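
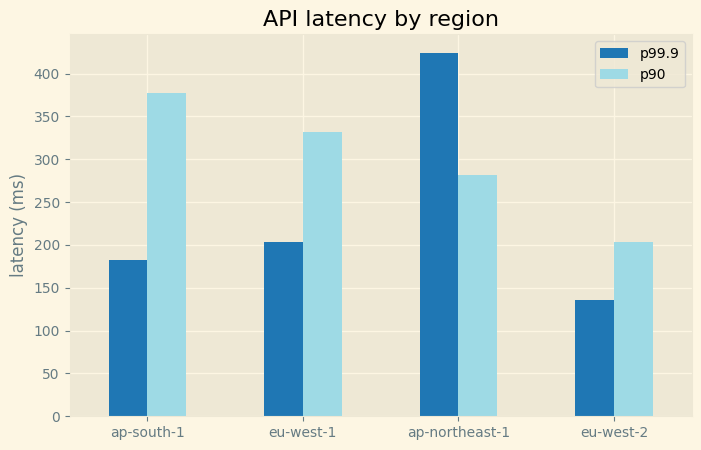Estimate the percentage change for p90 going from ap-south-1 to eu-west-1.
≈ -12.5%

ap-south-1 ≈ 400, eu-west-1 ≈ 350; (350 − 400) / 400 ≈ -12.5%.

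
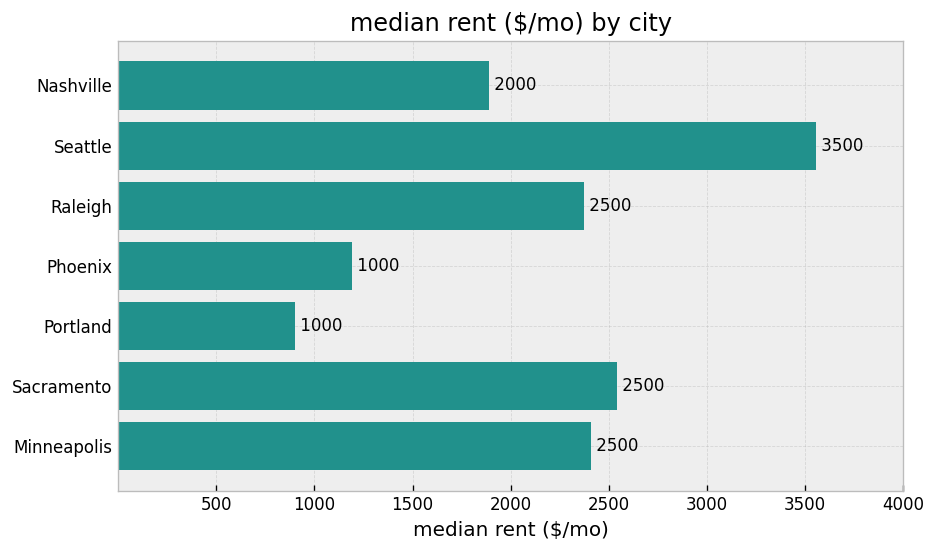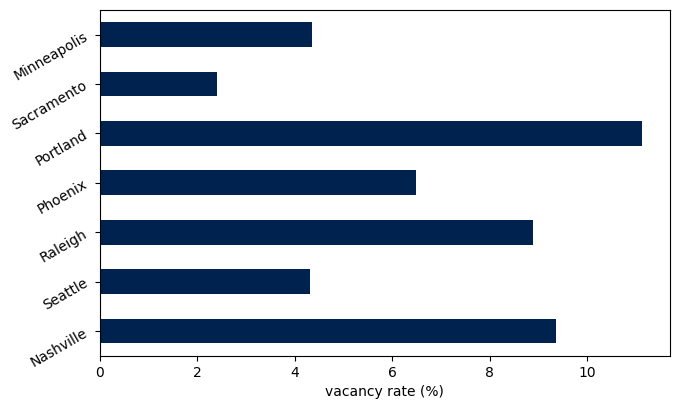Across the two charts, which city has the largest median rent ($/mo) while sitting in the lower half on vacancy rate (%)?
Chart 2 median vacancy rate (%) ≈ 6; below-median cities: Seattle, Sacramento, Minneapolis. Among those, Seattle has the highest median rent ($/mo) (≈ 3500).

Seattle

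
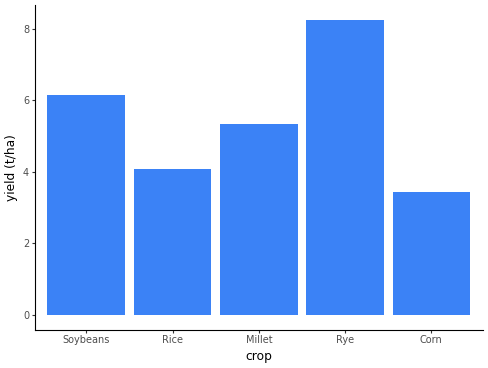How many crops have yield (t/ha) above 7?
1

Above 7: Rye.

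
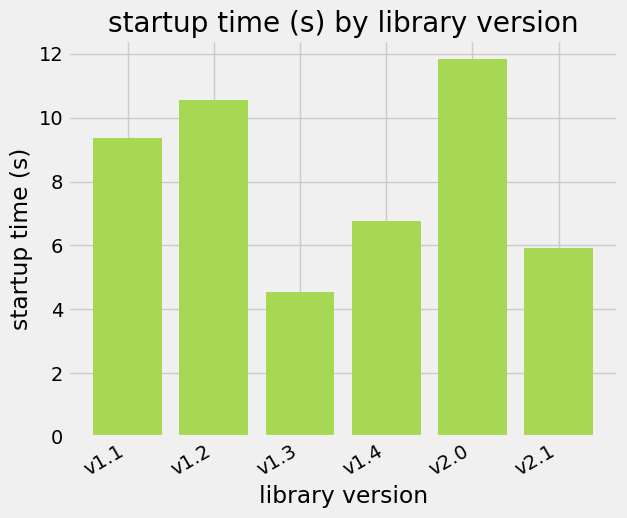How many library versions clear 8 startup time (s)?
3

Above 8: v1.1, v1.2, v2.0.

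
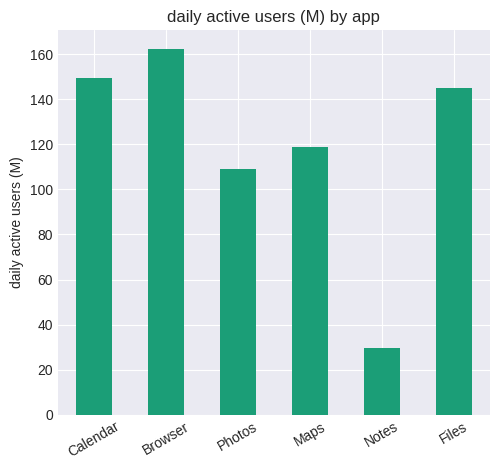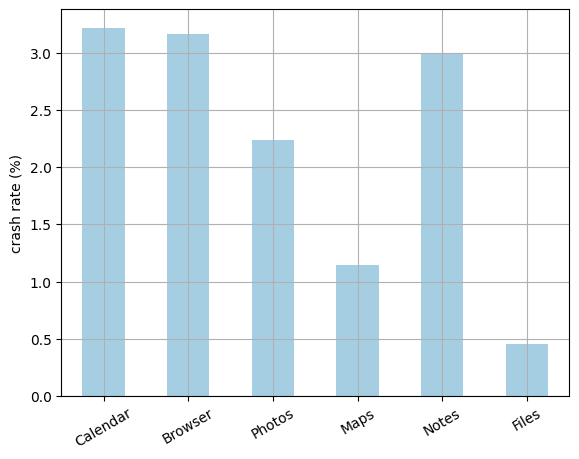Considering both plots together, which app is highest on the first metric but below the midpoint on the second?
Chart 2 median crash rate (%) ≈ 2.5; below-median apps: Photos, Maps, Files. Among those, Files has the highest daily active users (M) (≈ 140).

Files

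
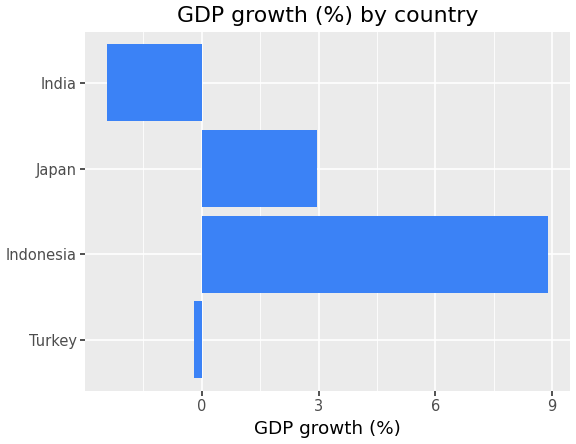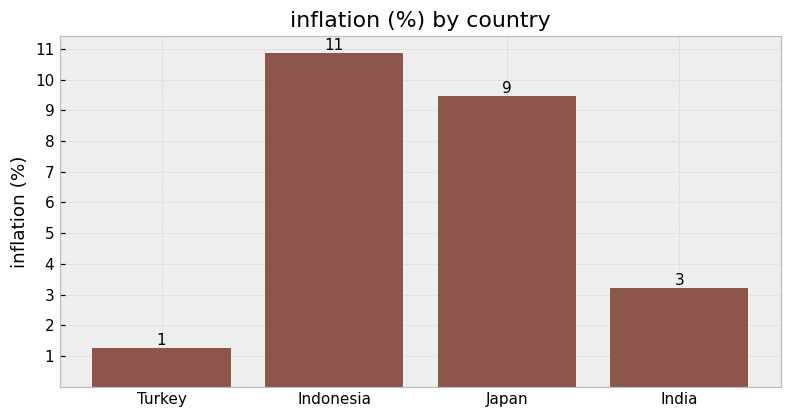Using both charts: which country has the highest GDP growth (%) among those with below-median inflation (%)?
Chart 2 median inflation (%) ≈ 6; below-median countries: Turkey, India. Among those, Turkey has the highest GDP growth (%) (≈ 0).

Turkey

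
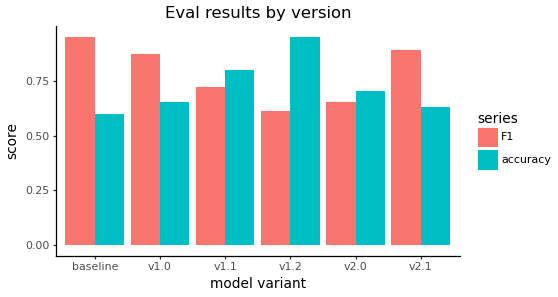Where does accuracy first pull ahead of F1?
v1.1

v1.0: accuracy ≈ 0.7 vs F1 ≈ 0.9 (not yet); v1.1: accuracy ≈ 0.8 vs F1 ≈ 0.7 (first crossover).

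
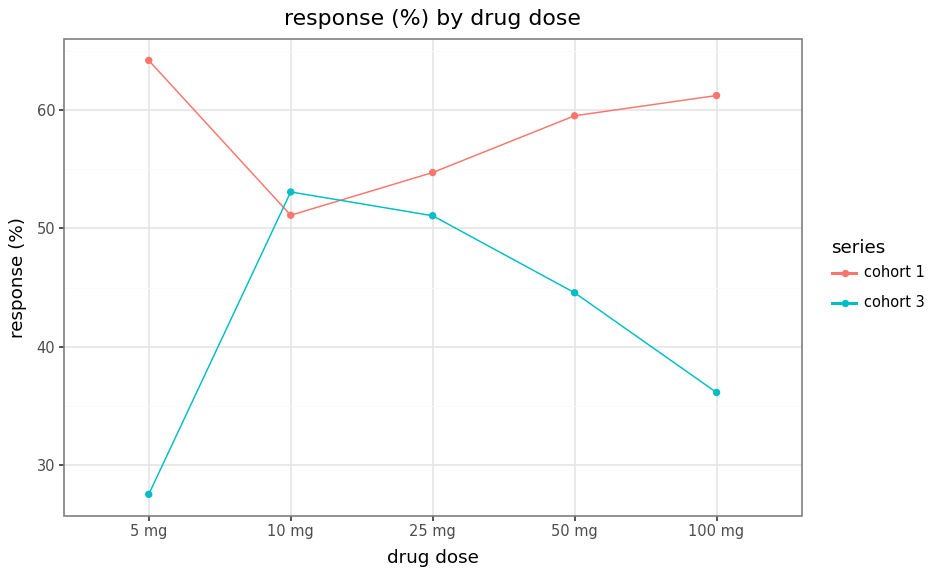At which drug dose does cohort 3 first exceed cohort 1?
5 mg: cohort 3 ≈ 30 vs cohort 1 ≈ 65 (not yet); 10 mg: cohort 3 ≈ 55 vs cohort 1 ≈ 50 (first crossover).

10 mg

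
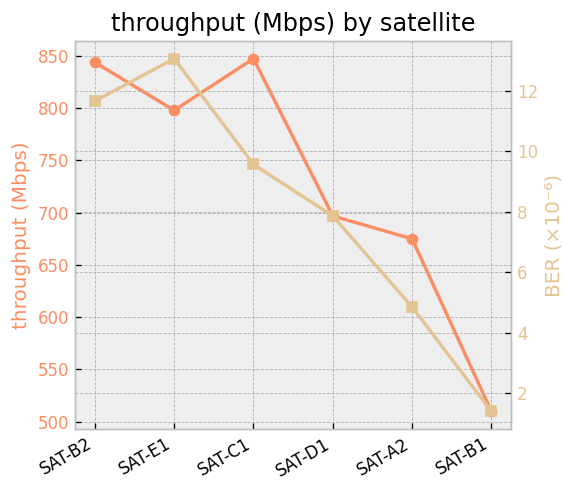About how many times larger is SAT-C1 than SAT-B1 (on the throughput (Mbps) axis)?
SAT-C1 ≈ 850, SAT-B1 ≈ 500; 850/500 ≈ 1.7.

≈ 1.7×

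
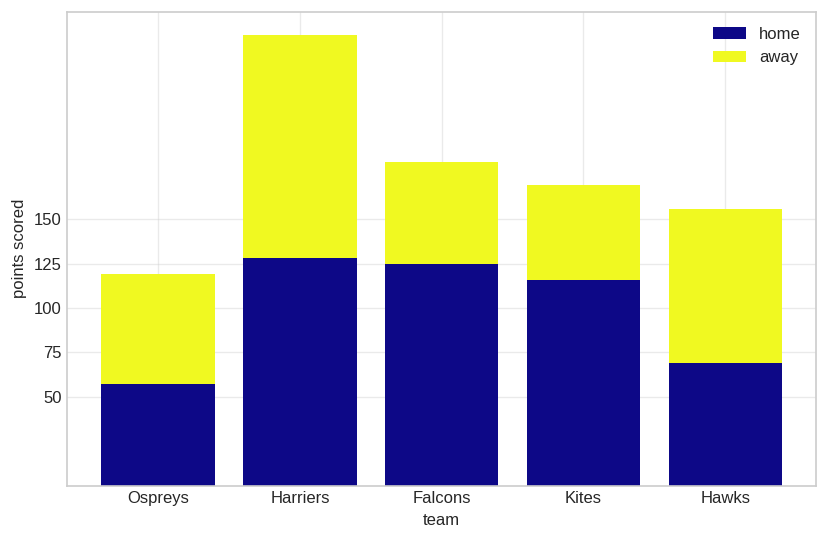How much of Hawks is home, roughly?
home top ≈ 75, bottom ≈ 0; segment ≈ 75.

≈ 75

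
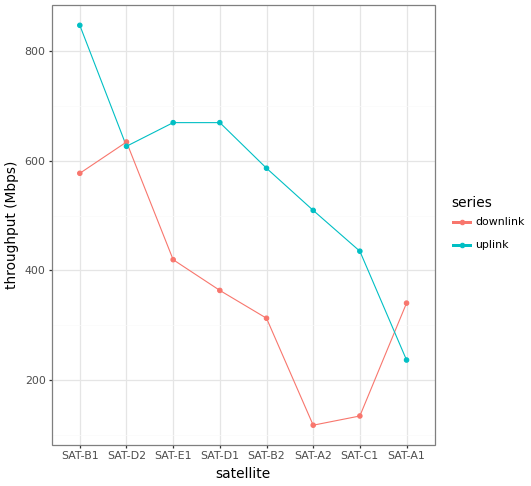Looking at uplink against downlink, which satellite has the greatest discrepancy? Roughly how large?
SAT-A2: uplink ≈ 500, downlink ≈ 100 → gap ≈ 400. Next-largest (SAT-D1) is only ≈ 300.

SAT-A2, ≈ 400 Mbps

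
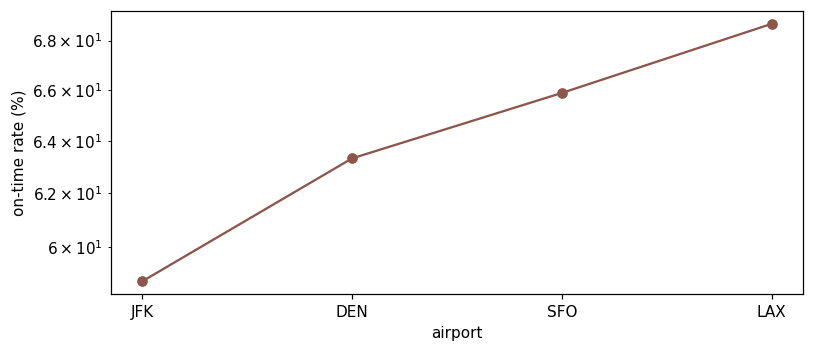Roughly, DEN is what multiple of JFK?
DEN ≈ 63, JFK ≈ 59; 63/59 ≈ 1.07.

≈ 1.07×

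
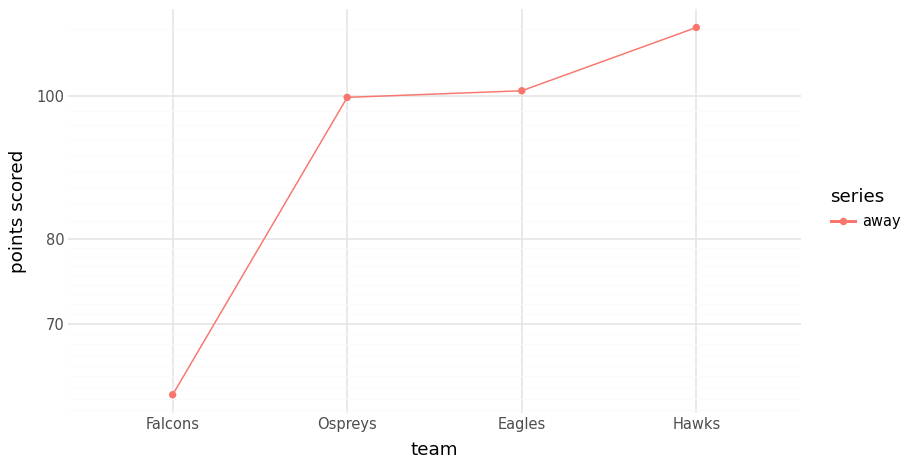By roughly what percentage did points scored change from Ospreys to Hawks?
Ospreys ≈ 100, Hawks ≈ 110; (110 − 100) / 100 ≈ +10%.

≈ +10%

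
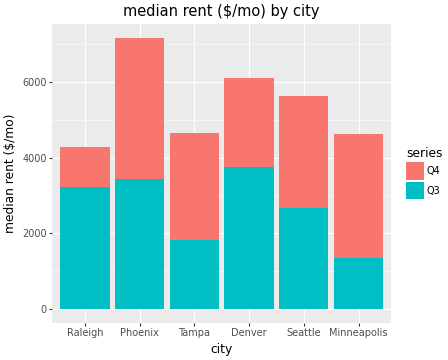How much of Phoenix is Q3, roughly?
Q3 top ≈ 3000, bottom ≈ 0; segment ≈ 3000.

≈ 3000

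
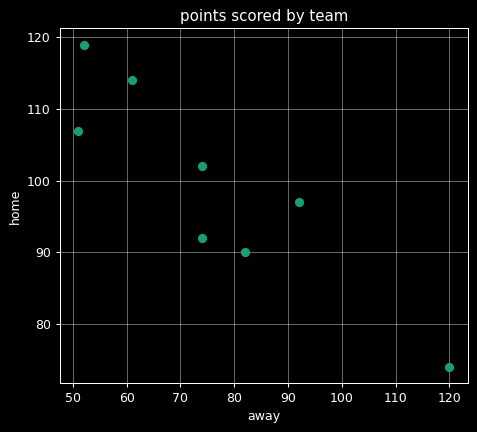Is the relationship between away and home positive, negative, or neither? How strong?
Points are negatively correlated; strong (|r| ≈ 0.9).

negative, strong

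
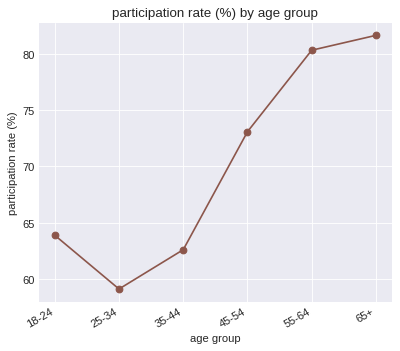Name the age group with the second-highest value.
Top 3: 65+ ≈ 82, 55-64 ≈ 80, 45-54 ≈ 74.

55-64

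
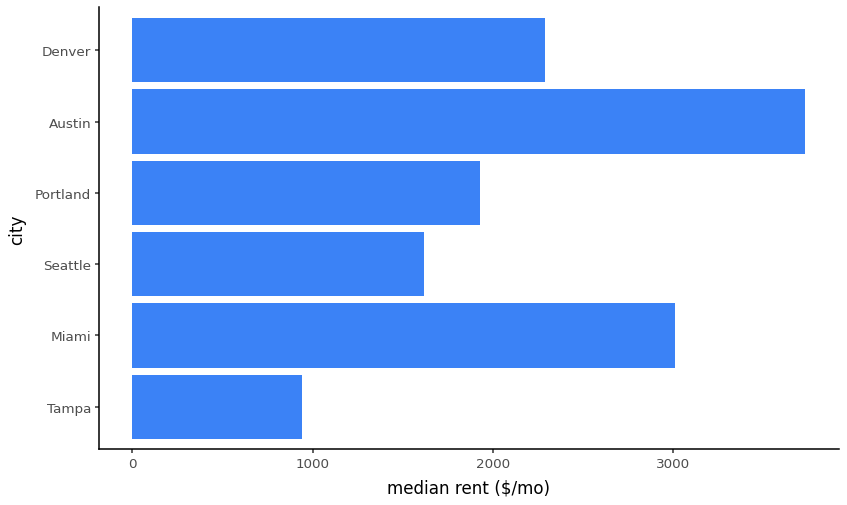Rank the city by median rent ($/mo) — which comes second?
Top 3: Austin ≈ 3500, Miami ≈ 3000, Denver ≈ 2500.

Miami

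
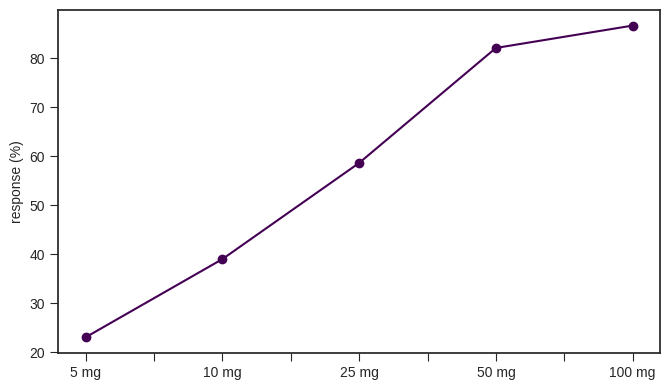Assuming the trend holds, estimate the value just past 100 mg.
≈ 105

Last three: 60, 80, 90 → slope ≈ 15/step → next ≈ 105.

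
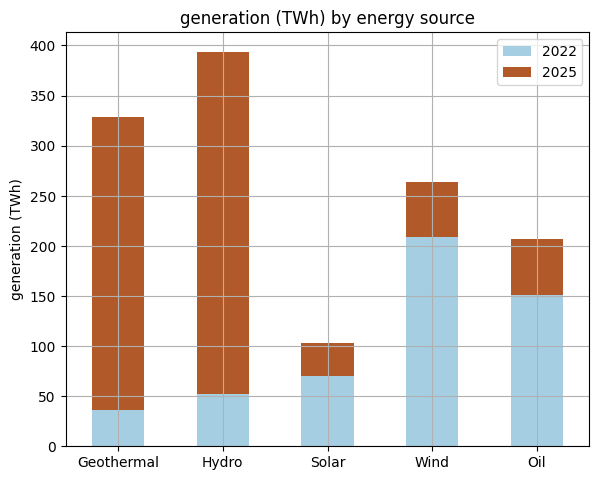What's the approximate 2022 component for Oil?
≈ 150

2022 top ≈ 150, bottom ≈ 0; segment ≈ 150.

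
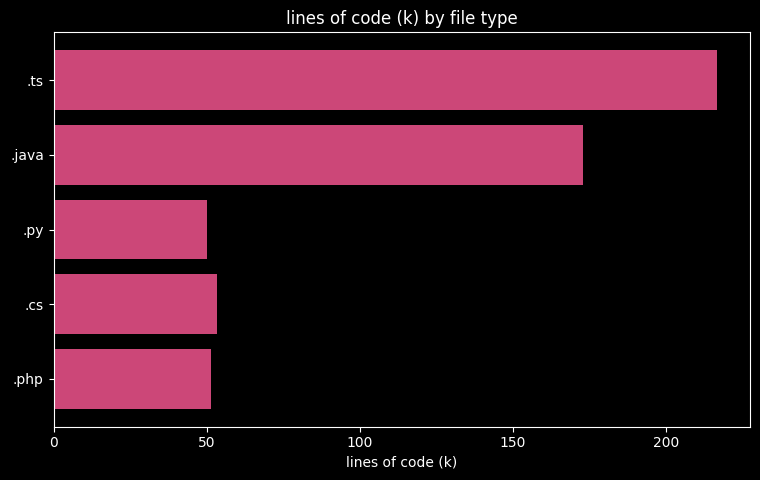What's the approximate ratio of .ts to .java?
≈ 1.22×

.ts ≈ 220, .java ≈ 180; 220/180 ≈ 1.22.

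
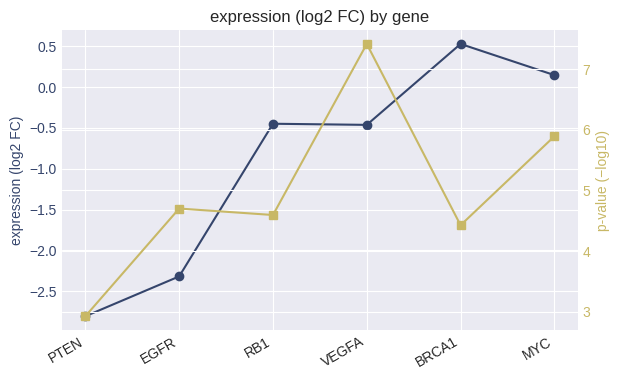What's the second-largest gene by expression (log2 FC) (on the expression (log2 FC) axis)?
MYC

Top 3 (on the expression (log2 FC) axis): BRCA1 ≈ 0.5, MYC ≈ 0.0, RB1 ≈ -0.5.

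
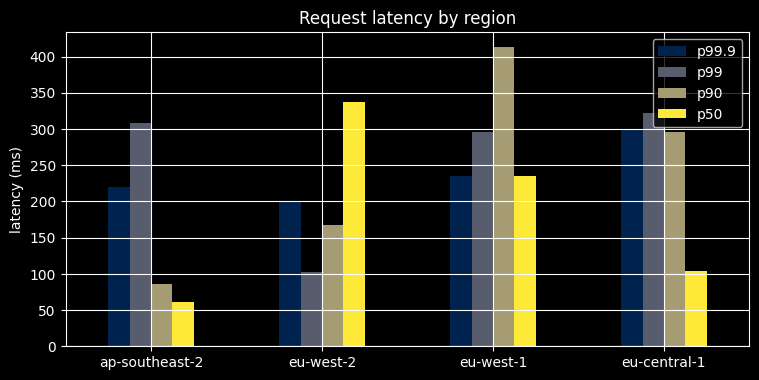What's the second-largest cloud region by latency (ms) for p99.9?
eu-west-1

Top 3 for p99.9: eu-central-1 ≈ 300, eu-west-1 ≈ 250, ap-southeast-2 ≈ 200.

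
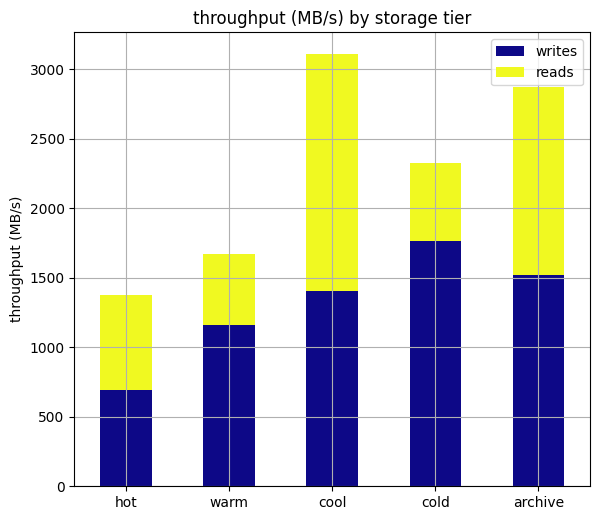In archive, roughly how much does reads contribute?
≈ 1500

reads top ≈ 3000, bottom ≈ 1500; segment ≈ 1500.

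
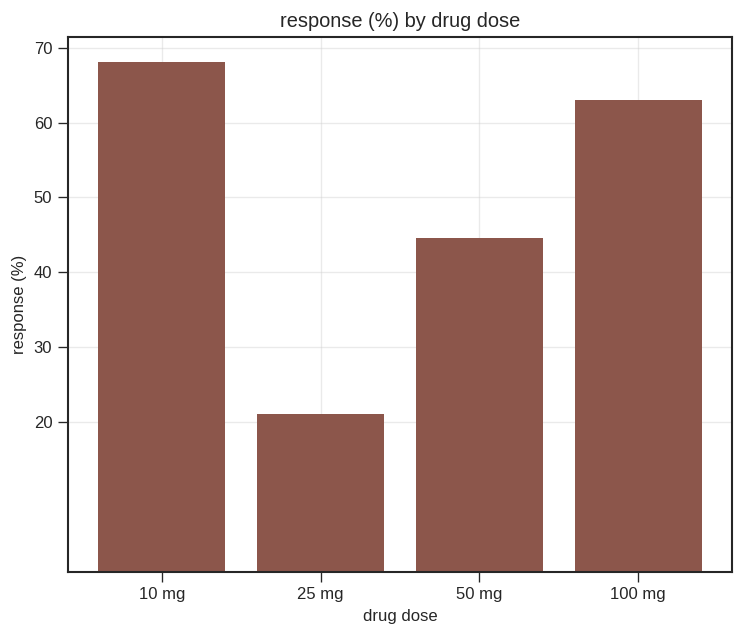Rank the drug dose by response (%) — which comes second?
Top 3: 10 mg ≈ 70, 100 mg ≈ 60, 50 mg ≈ 40.

100 mg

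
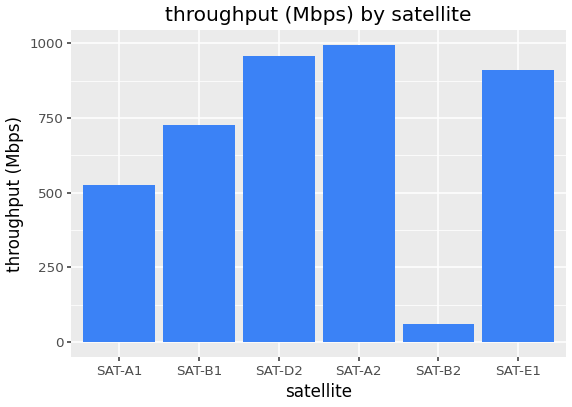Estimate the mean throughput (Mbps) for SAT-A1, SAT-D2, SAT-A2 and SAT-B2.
≈ 650

(500 + 1000 + 1000 + 100) / 4 ≈ 650.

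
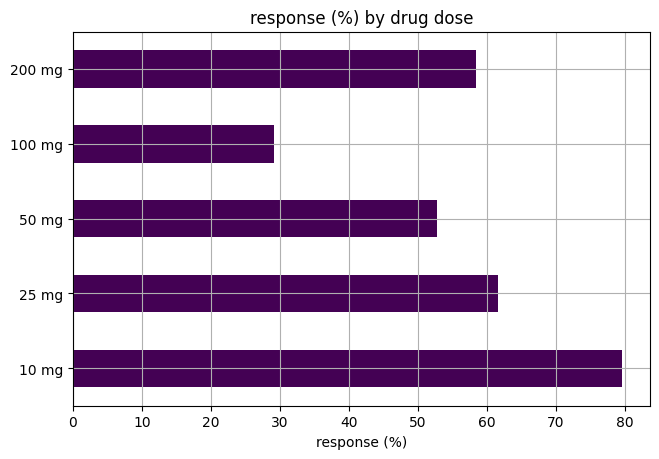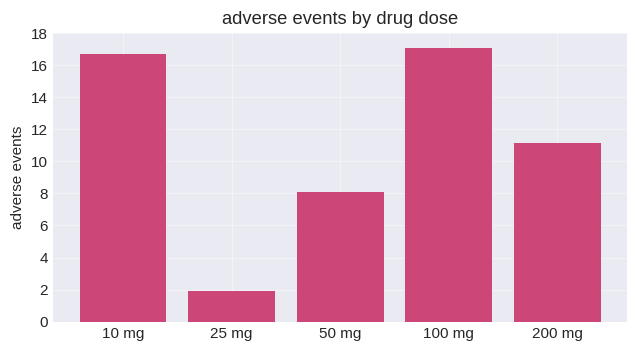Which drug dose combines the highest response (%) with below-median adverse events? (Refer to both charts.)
25 mg

Chart 2 median adverse events ≈ 12; below-median drug doses: 25 mg, 50 mg. Among those, 25 mg has the highest response (%) (≈ 60).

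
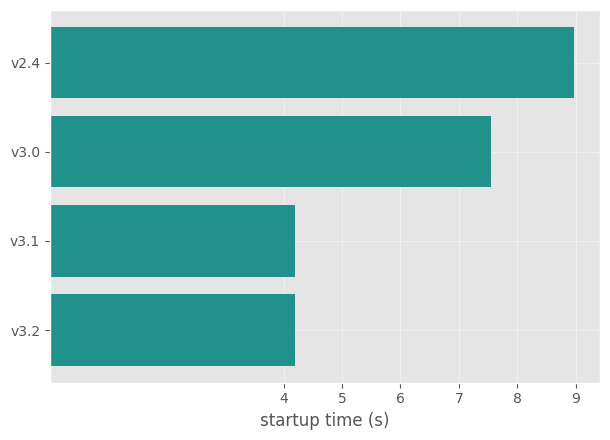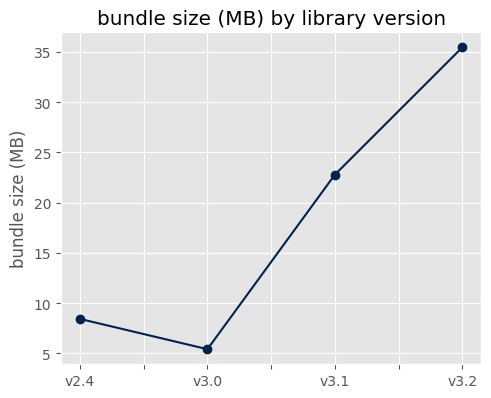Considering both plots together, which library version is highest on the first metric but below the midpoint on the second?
Chart 2 median bundle size (MB) ≈ 15; below-median library versions: v2.4, v3.0. Among those, v2.4 has the highest startup time (s) (≈ 9).

v2.4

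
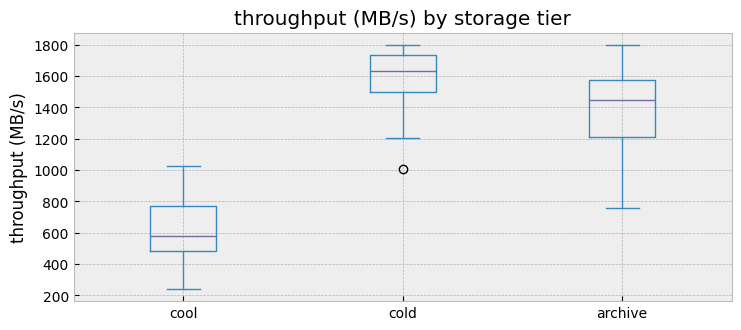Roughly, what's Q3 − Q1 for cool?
Q3 ≈ 800, Q1 ≈ 500; IQR ≈ 300.

≈ 300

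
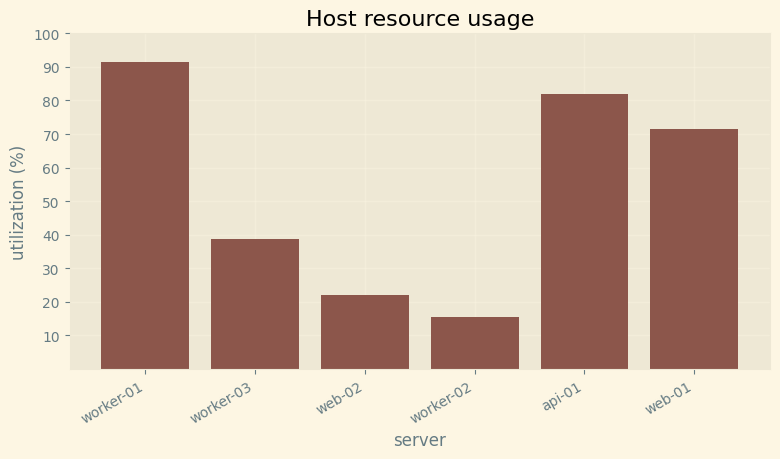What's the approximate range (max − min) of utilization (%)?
≈ 70

Max worker-01 ≈ 90, min worker-02 ≈ 20; range ≈ 70.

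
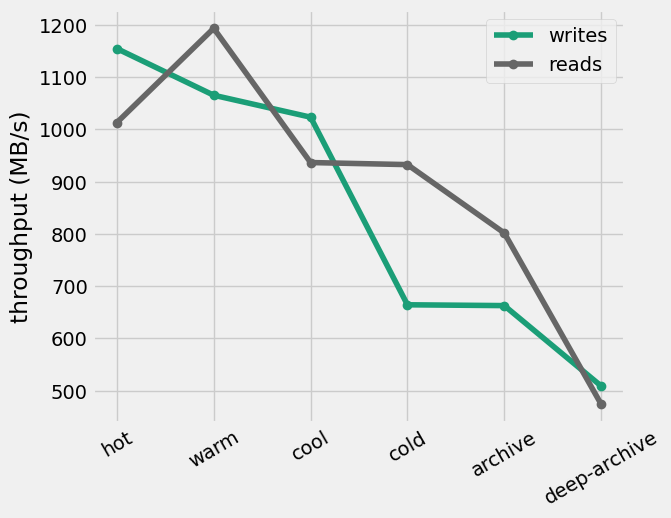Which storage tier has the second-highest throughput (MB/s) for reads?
Top 3 for reads: warm ≈ 1200, hot ≈ 1000, cool ≈ 900.

hot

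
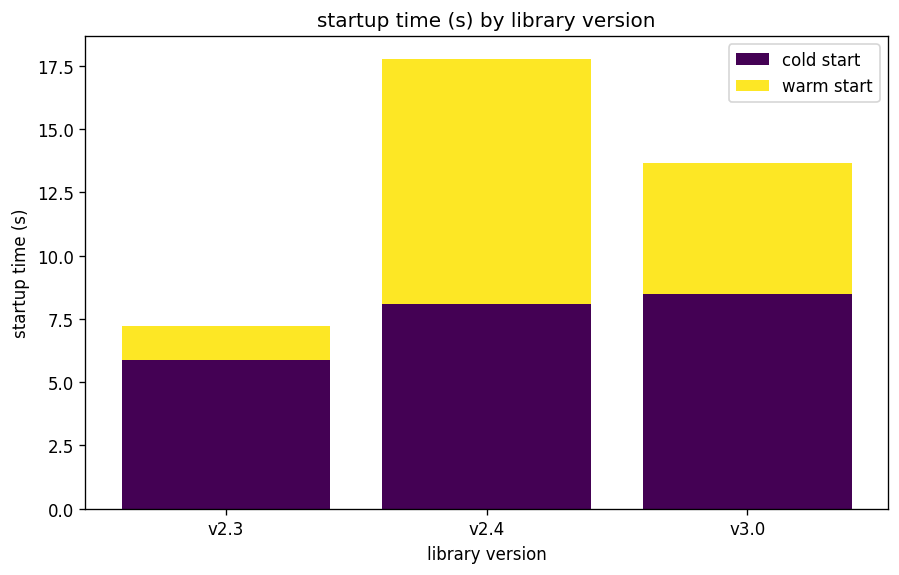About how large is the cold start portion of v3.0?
cold start top ≈ 8, bottom ≈ 0; segment ≈ 8.

≈ 8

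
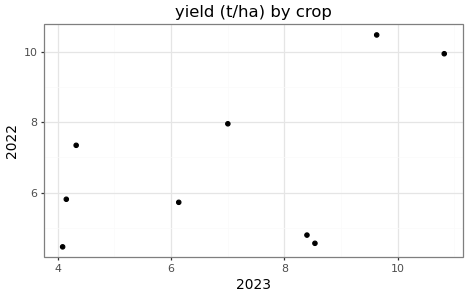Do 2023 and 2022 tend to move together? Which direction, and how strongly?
Points are positively correlated; moderate (|r| ≈ 0.5).

positive, moderate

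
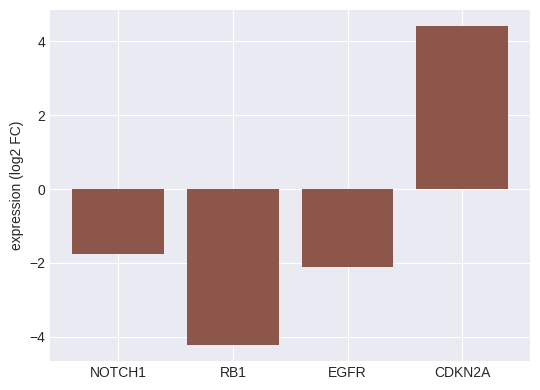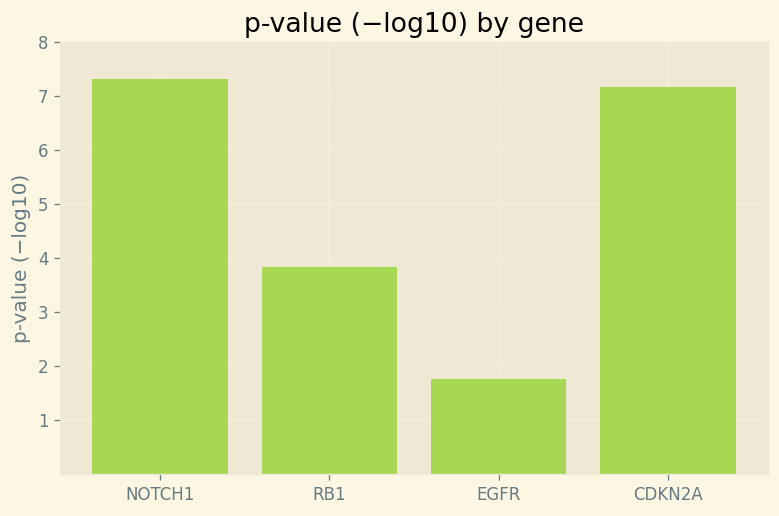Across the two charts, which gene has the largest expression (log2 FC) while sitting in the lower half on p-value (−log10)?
Chart 2 median p-value (−log10) ≈ 6; below-median genes: RB1, EGFR. Among those, EGFR has the highest expression (log2 FC) (≈ -2).

EGFR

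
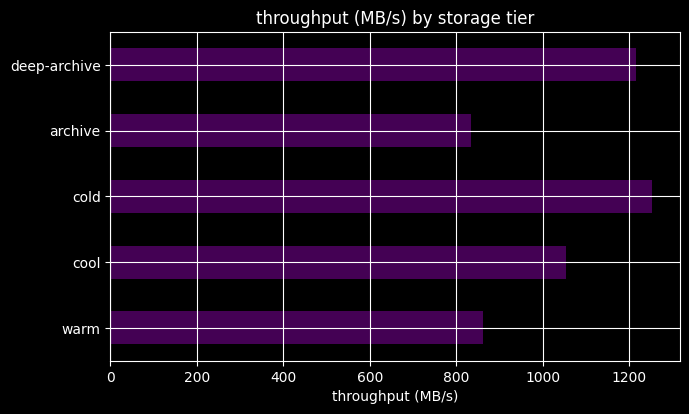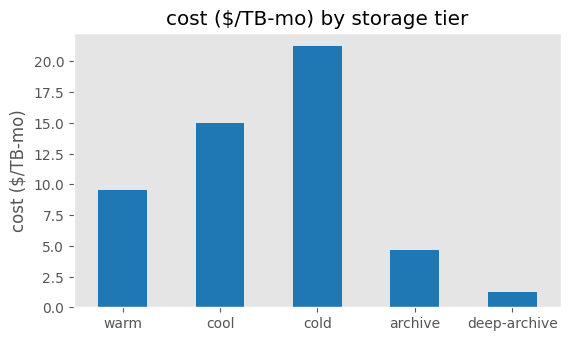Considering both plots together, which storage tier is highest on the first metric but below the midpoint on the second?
deep-archive

Chart 2 median cost ($/TB-mo) ≈ 10; below-median storage tiers: archive, deep-archive. Among those, deep-archive has the highest throughput (MB/s) (≈ 1200).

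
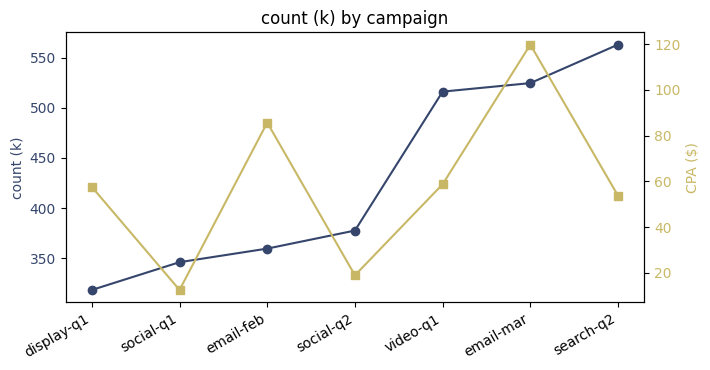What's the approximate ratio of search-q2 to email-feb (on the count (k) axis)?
search-q2 ≈ 575, email-feb ≈ 350; 575/350 ≈ 1.64.

≈ 1.64×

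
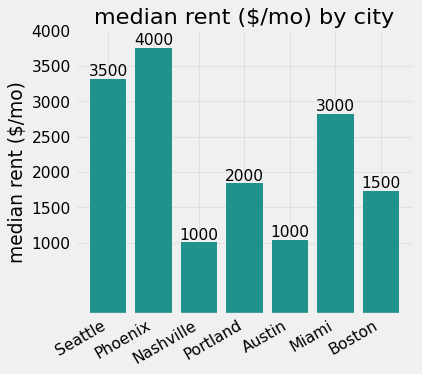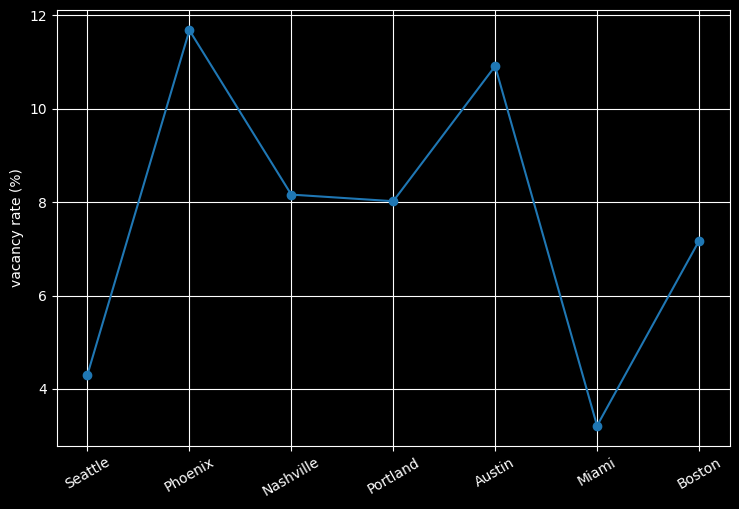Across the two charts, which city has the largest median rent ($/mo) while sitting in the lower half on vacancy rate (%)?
Chart 2 median vacancy rate (%) ≈ 8; below-median cities: Seattle, Miami, Boston. Among those, Seattle has the highest median rent ($/mo) (≈ 3500).

Seattle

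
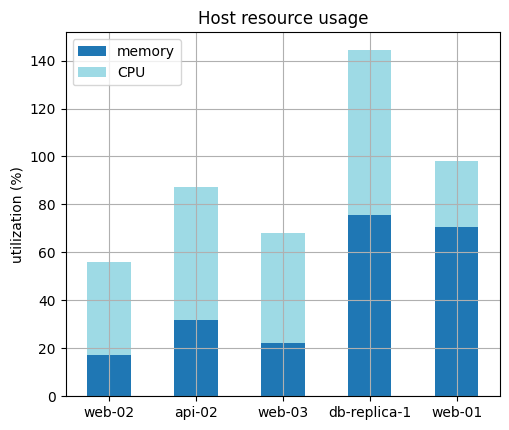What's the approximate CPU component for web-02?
≈ 40

CPU top ≈ 60, bottom ≈ 20; segment ≈ 40.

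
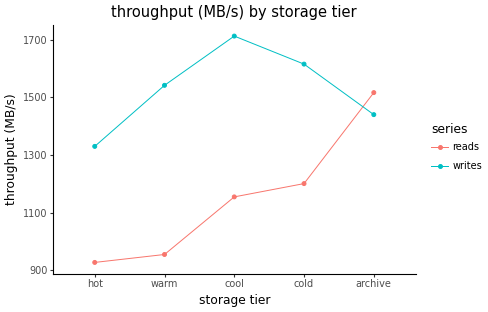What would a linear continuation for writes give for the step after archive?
Last three: 1700, 1600, 1400 → slope ≈ -150/step → next ≈ 1250.

≈ 1250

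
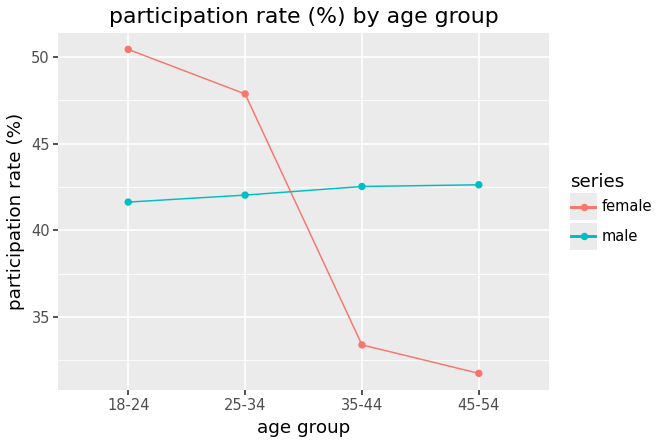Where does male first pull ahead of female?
35-44

25-34: male ≈ 42 vs female ≈ 48 (not yet); 35-44: male ≈ 42 vs female ≈ 34 (first crossover).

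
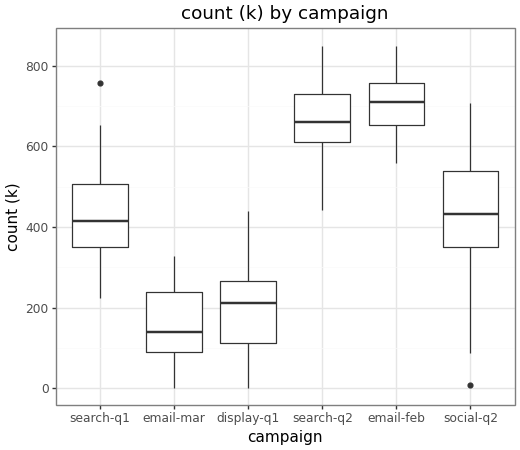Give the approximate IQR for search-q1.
Q3 ≈ 500, Q1 ≈ 350; IQR ≈ 150.

≈ 150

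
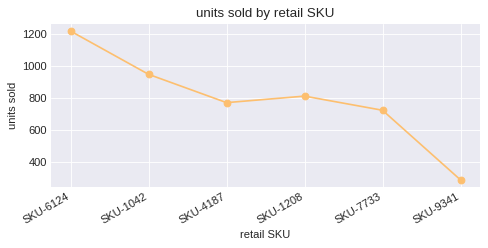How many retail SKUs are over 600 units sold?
Above 600: SKU-6124, SKU-1042, SKU-4187, SKU-1208, SKU-7733.

5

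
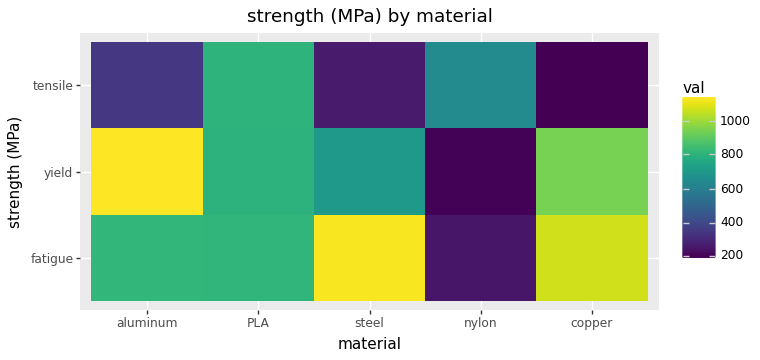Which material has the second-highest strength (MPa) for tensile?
nylon

Top 3 for tensile: PLA ≈ 800, nylon ≈ 600, aluminum ≈ 300.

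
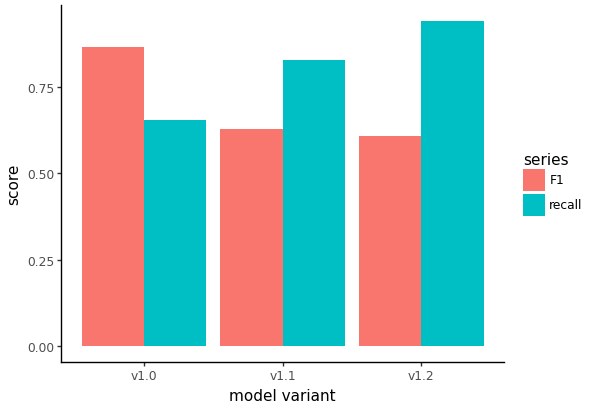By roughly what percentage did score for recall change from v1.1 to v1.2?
v1.1 ≈ 0.8, v1.2 ≈ 0.9; (0.9 − 0.8) / 0.8 ≈ +12.5%.

≈ +12.5%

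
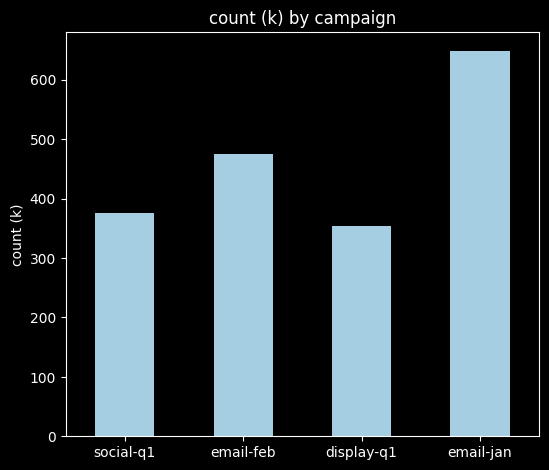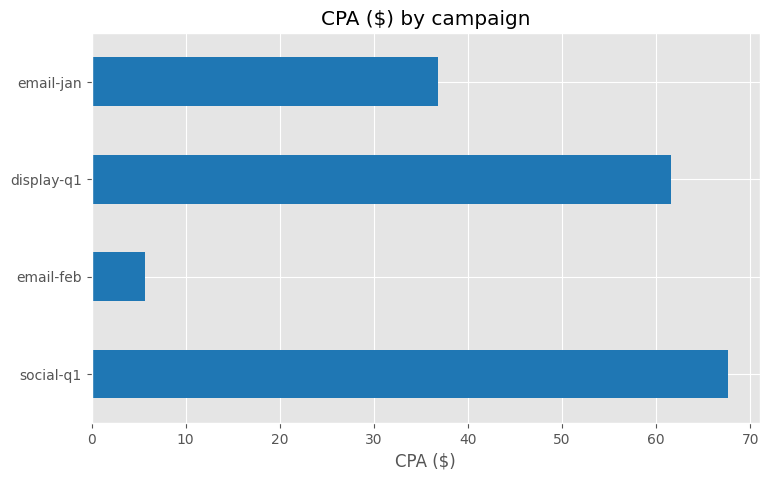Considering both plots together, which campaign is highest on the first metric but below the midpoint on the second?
Chart 2 median CPA ($) ≈ 50; below-median campaigns: email-feb, email-jan. Among those, email-jan has the highest count (k) (≈ 600).

email-jan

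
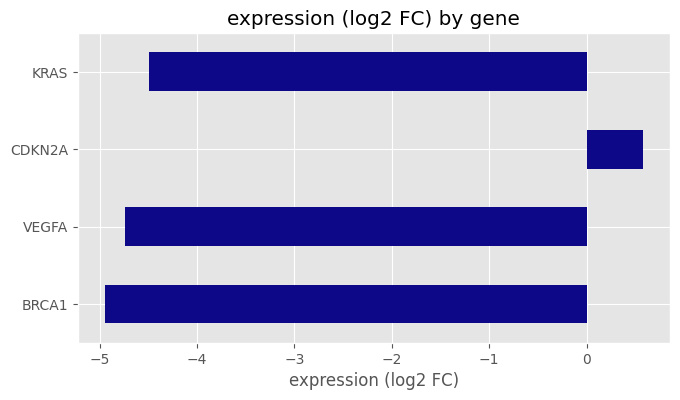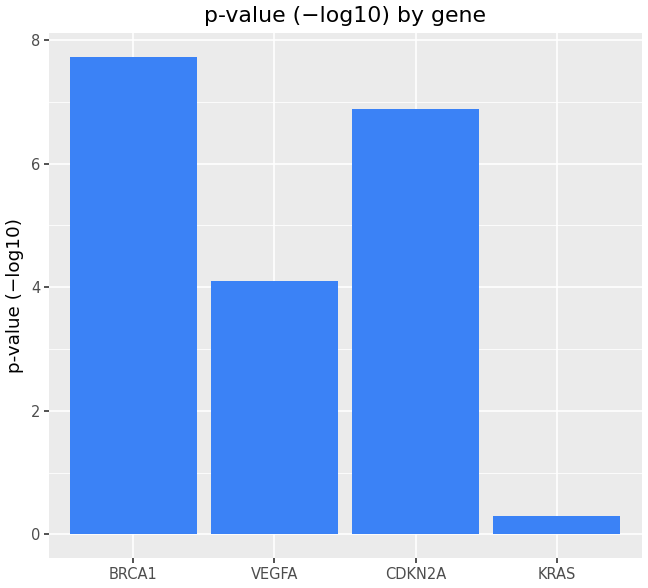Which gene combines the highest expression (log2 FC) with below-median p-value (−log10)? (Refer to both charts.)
Chart 2 median p-value (−log10) ≈ 5; below-median genes: VEGFA, KRAS. Among those, KRAS has the highest expression (log2 FC) (≈ -4.5).

KRAS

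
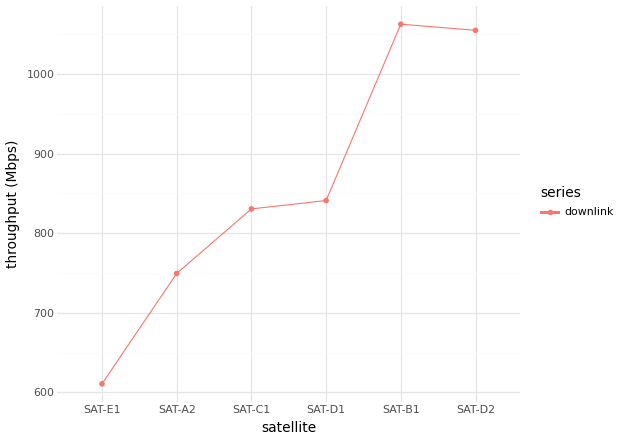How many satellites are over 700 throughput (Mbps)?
Above 700: SAT-A2, SAT-C1, SAT-D1, SAT-B1, SAT-D2.

5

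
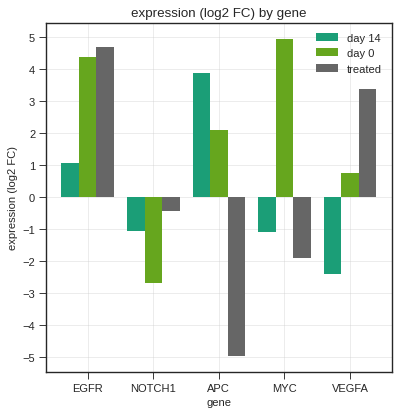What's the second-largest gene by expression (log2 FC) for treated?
Top 3 for treated: EGFR ≈ 5, VEGFA ≈ 3, NOTCH1 ≈ 0.

VEGFA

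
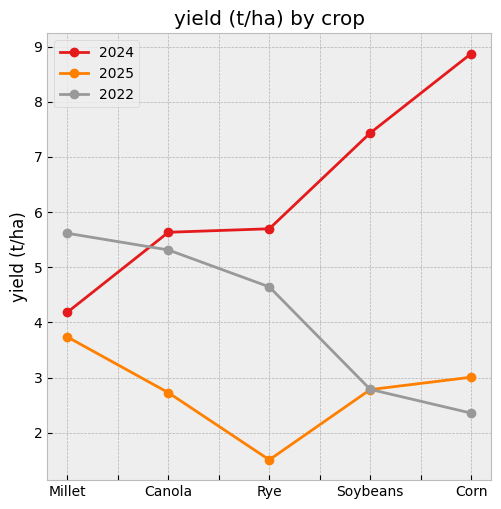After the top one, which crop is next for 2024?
Top 3 for 2024: Corn ≈ 9, Soybeans ≈ 7, Rye ≈ 6.

Soybeans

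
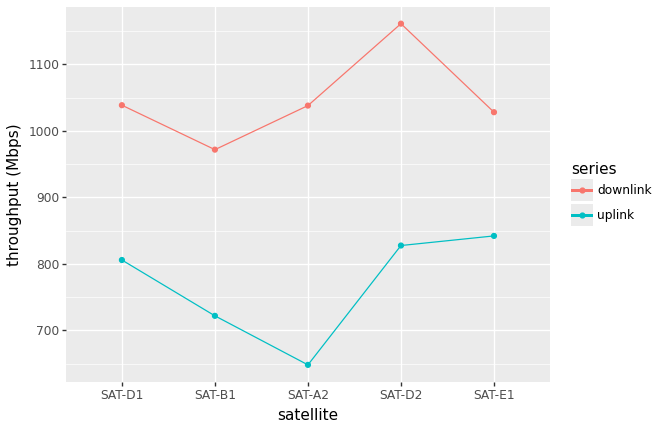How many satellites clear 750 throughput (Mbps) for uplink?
3

Above 750: SAT-D1, SAT-D2, SAT-E1.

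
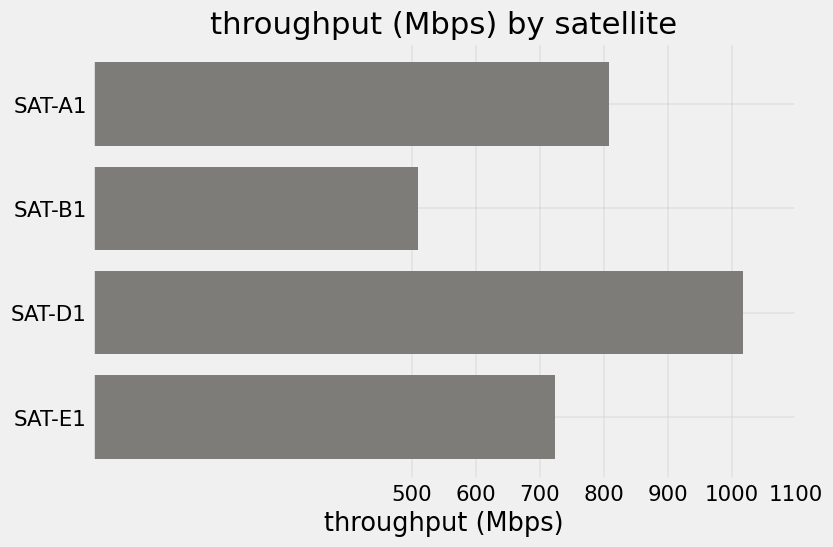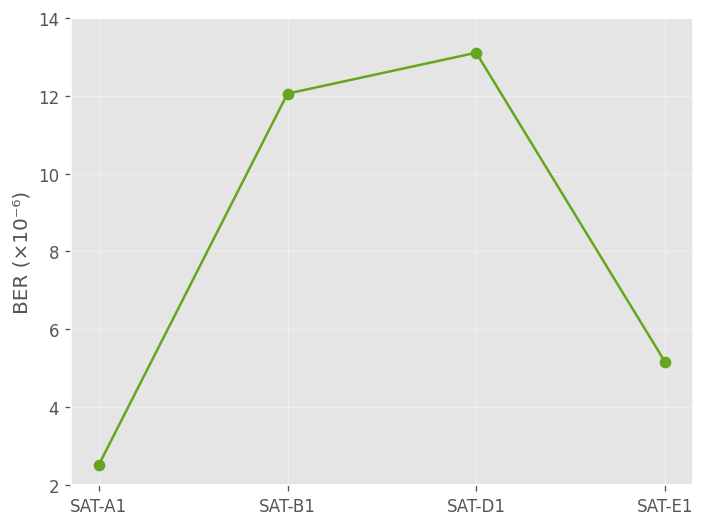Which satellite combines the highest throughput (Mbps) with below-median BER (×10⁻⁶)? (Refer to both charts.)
Chart 2 median BER (×10⁻⁶) ≈ 8; below-median satellites: SAT-A1, SAT-E1. Among those, SAT-A1 has the highest throughput (Mbps) (≈ 800).

SAT-A1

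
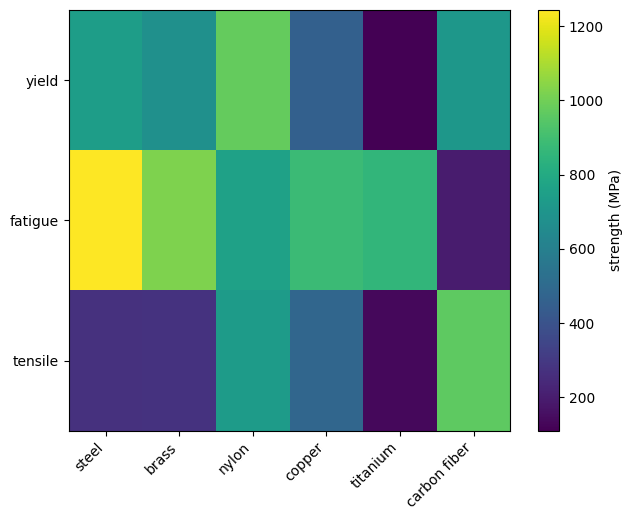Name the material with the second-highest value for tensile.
nylon

Top 3 for tensile: carbon fiber ≈ 1000, nylon ≈ 700, copper ≈ 500.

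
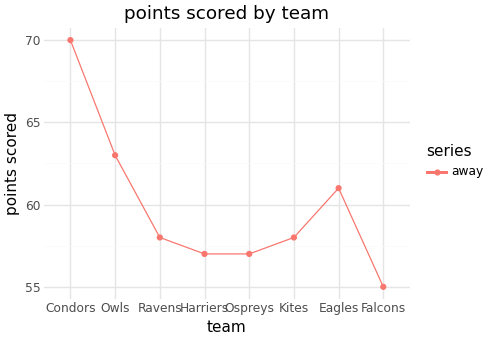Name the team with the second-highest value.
Top 3: Condors ≈ 70, Owls ≈ 64, Eagles ≈ 60.

Owls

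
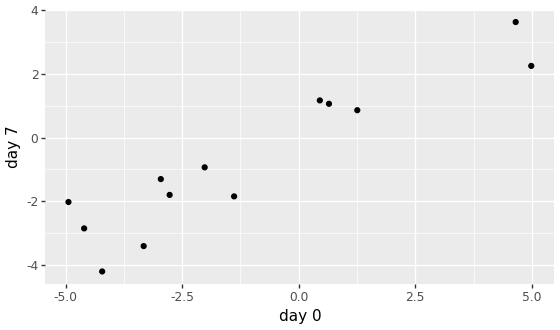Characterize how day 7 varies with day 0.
Points are positively correlated; strong (|r| ≈ 0.9).

positive, strong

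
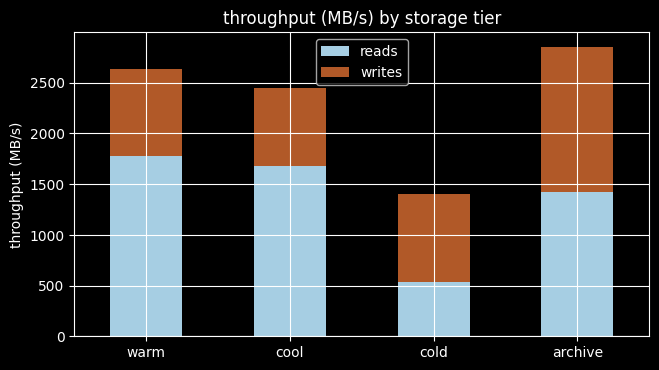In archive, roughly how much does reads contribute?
reads top ≈ 1500, bottom ≈ 0; segment ≈ 1500.

≈ 1500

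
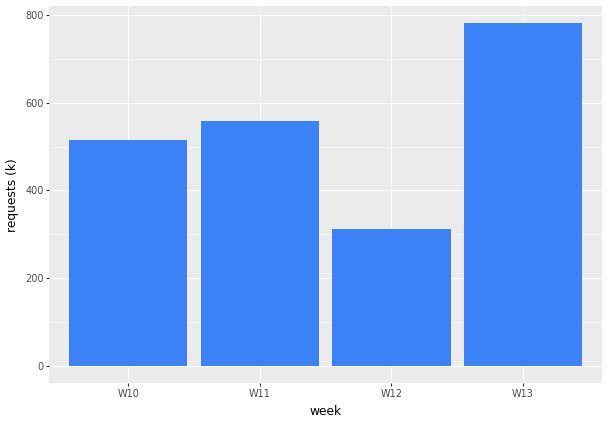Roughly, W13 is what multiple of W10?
≈ 1.6×

W13 ≈ 800, W10 ≈ 500; 800/500 ≈ 1.6.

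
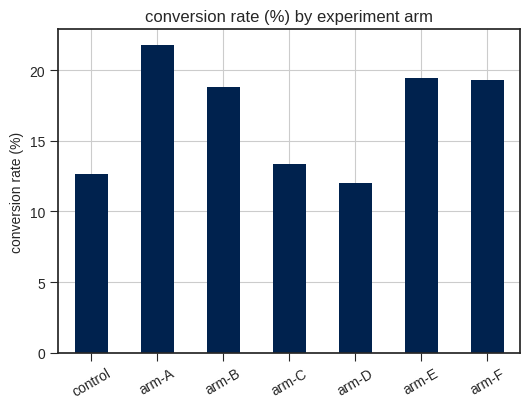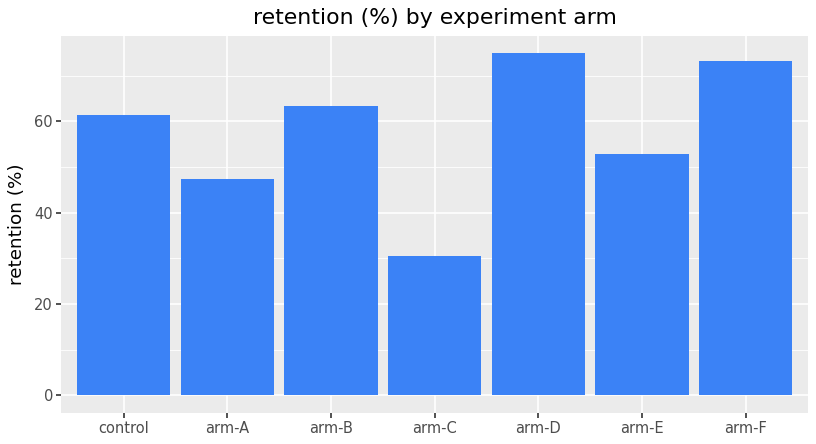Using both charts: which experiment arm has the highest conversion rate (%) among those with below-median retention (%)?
arm-A

Chart 2 median retention (%) ≈ 60; below-median experiment arms: arm-A, arm-C, arm-E. Among those, arm-A has the highest conversion rate (%) (≈ 22).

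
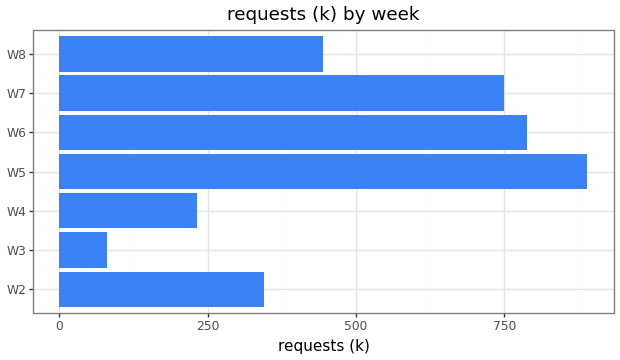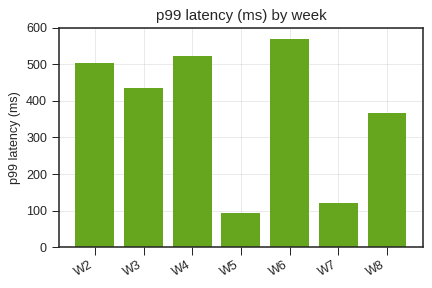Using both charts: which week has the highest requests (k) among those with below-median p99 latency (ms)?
Chart 2 median p99 latency (ms) ≈ 400; below-median weeks: W5, W7, W8. Among those, W5 has the highest requests (k) (≈ 900).

W5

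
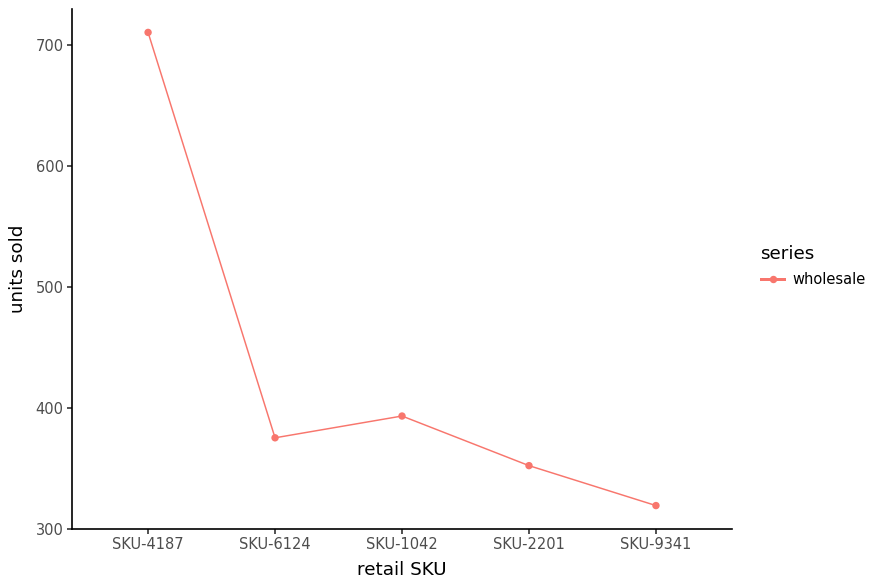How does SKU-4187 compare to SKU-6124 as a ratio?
≈ 1.75×

SKU-4187 ≈ 700, SKU-6124 ≈ 400; 700/400 ≈ 1.75.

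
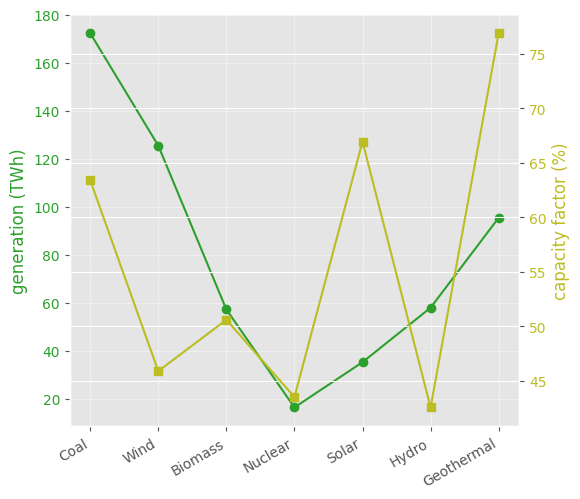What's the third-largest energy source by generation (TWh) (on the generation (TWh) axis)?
Top 4 (on the generation (TWh) axis): Coal ≈ 180, Wind ≈ 120, Geothermal ≈ 100, Hydro ≈ 60.

Geothermal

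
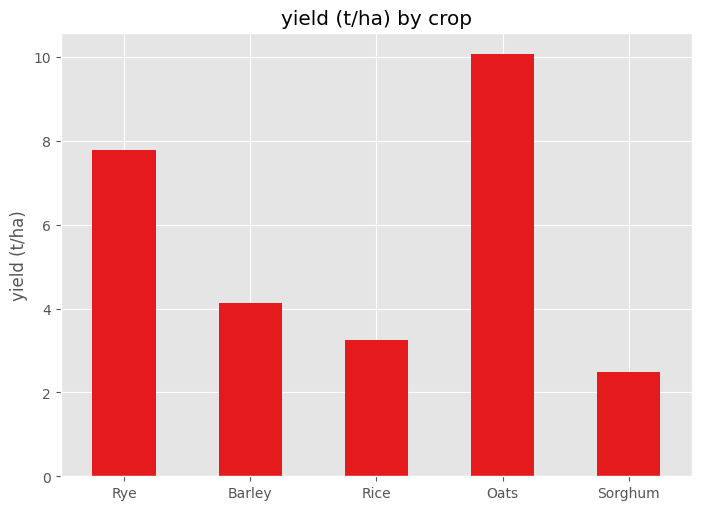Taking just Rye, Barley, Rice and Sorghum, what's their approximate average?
≈ 4

(8 + 4 + 3 + 2) / 4 ≈ 4.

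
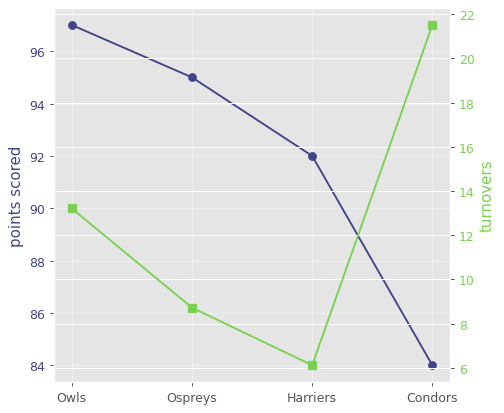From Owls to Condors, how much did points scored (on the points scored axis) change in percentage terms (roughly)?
≈ -12.5%

Owls ≈ 96, Condors ≈ 84; (84 − 96) / 96 ≈ -12.5%.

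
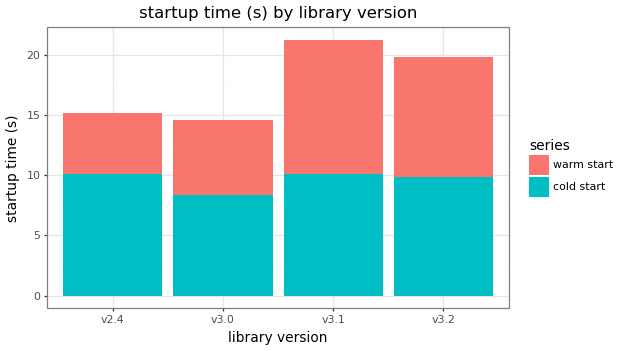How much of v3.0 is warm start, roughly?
warm start top ≈ 14, bottom ≈ 8; segment ≈ 6.

≈ 6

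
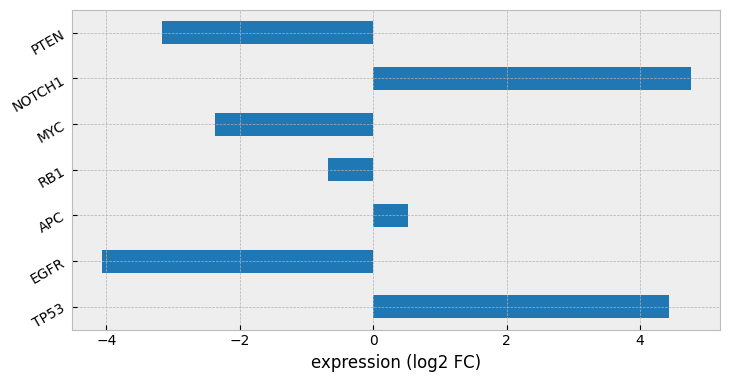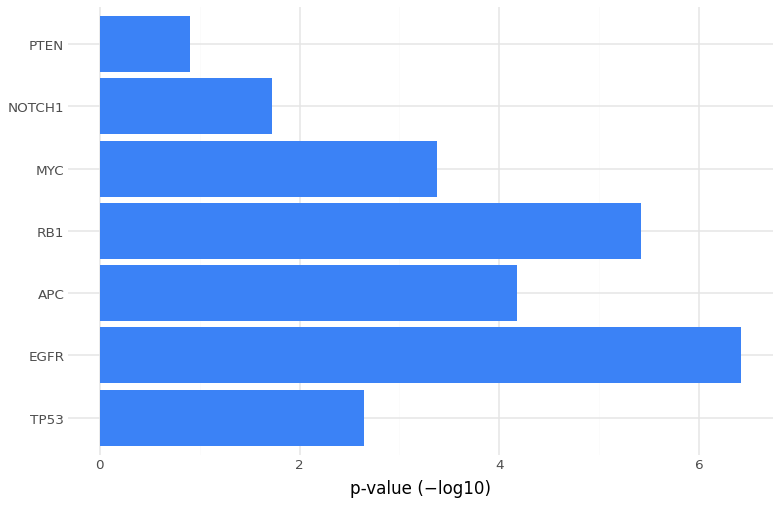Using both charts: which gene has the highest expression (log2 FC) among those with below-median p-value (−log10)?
NOTCH1

Chart 2 median p-value (−log10) ≈ 3; below-median genes: TP53, NOTCH1, PTEN. Among those, NOTCH1 has the highest expression (log2 FC) (≈ 5).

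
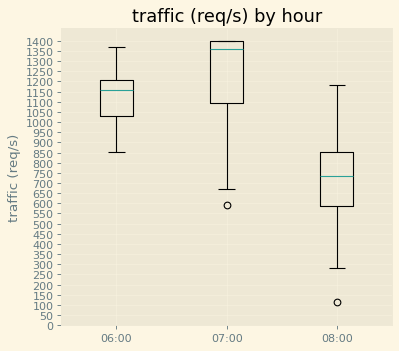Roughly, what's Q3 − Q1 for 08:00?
Q3 ≈ 850, Q1 ≈ 600; IQR ≈ 250.

≈ 250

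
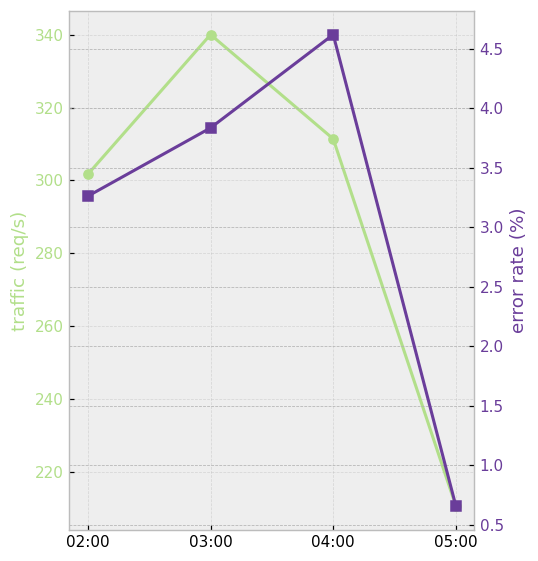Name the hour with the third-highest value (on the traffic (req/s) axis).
02:00

Top 4 (on the traffic (req/s) axis): 03:00 ≈ 340, 04:00 ≈ 320, 02:00 ≈ 300, 05:00 ≈ 220.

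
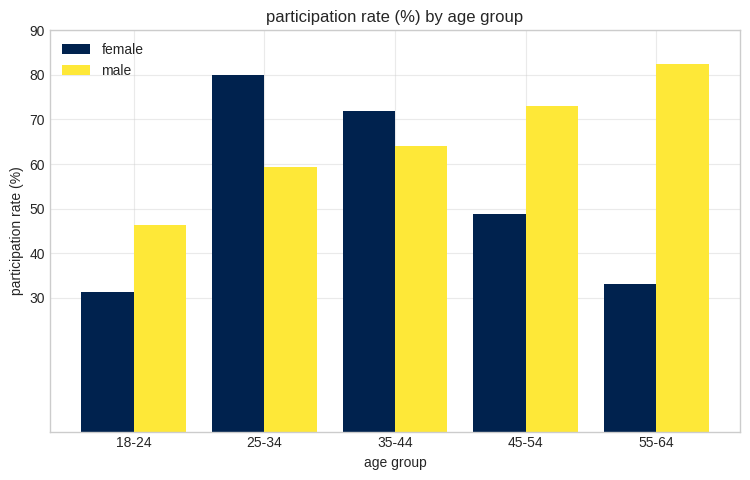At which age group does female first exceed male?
25-34

18-24: female ≈ 30 vs male ≈ 50 (not yet); 25-34: female ≈ 80 vs male ≈ 60 (first crossover).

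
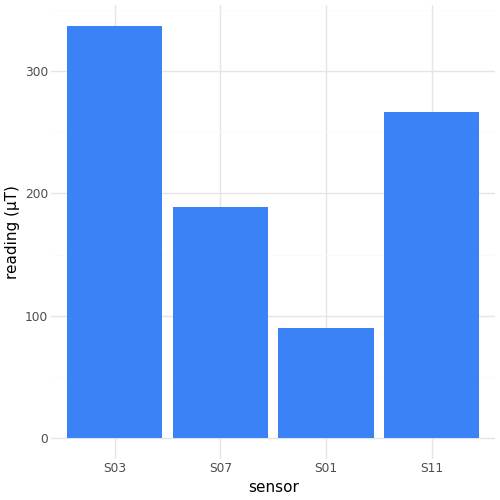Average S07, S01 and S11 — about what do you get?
(200 + 100 + 250) / 3 ≈ 183.

≈ 183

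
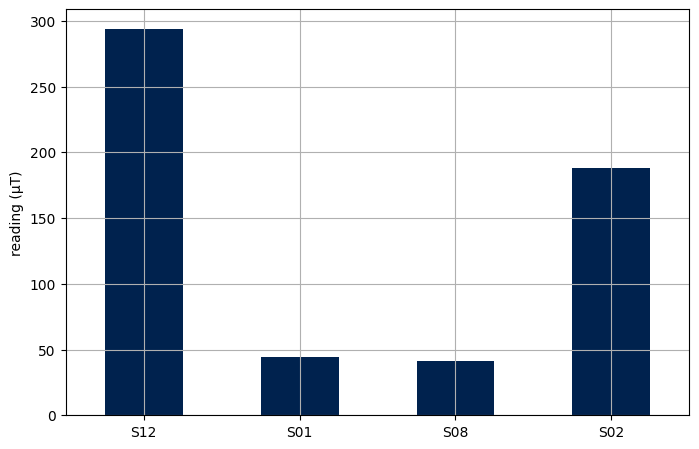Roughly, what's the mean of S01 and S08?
(50 + 50) / 2 ≈ 50.

≈ 50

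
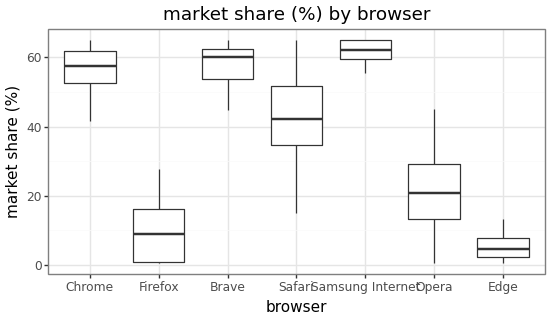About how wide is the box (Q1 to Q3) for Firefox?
Q3 ≈ 15, Q1 ≈ 0; IQR ≈ 15.

≈ 15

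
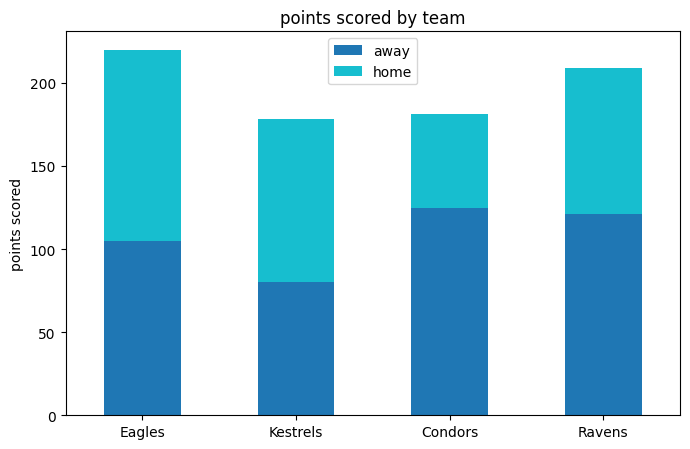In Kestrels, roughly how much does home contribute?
home top ≈ 180, bottom ≈ 80; segment ≈ 100.

≈ 100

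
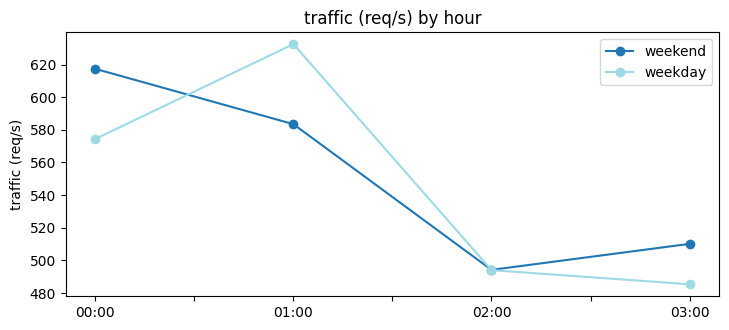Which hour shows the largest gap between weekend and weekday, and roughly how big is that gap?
01:00, ≈ 60 req/s

01:00: weekend ≈ 580, weekday ≈ 640 → gap ≈ 60. Next-largest (00:00) is only ≈ 40.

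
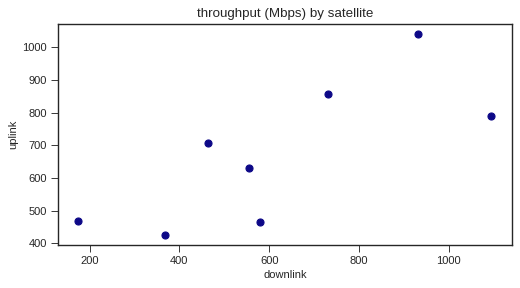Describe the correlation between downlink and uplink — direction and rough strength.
positive, strong

Points are positively correlated; strong (|r| ≈ 0.8).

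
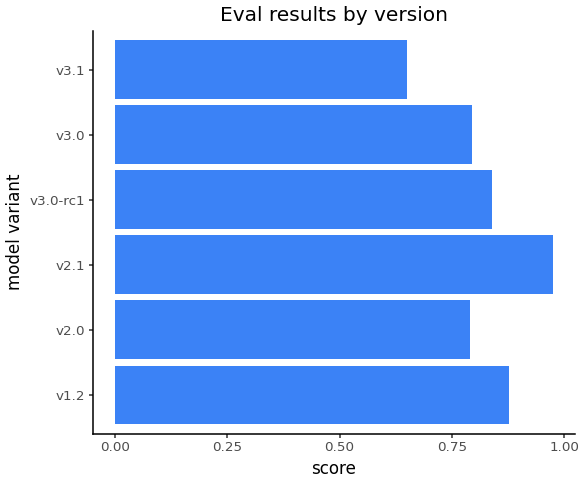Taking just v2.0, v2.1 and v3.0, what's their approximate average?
≈ 0.87

(0.8 + 1.0 + 0.8) / 3 ≈ 0.87.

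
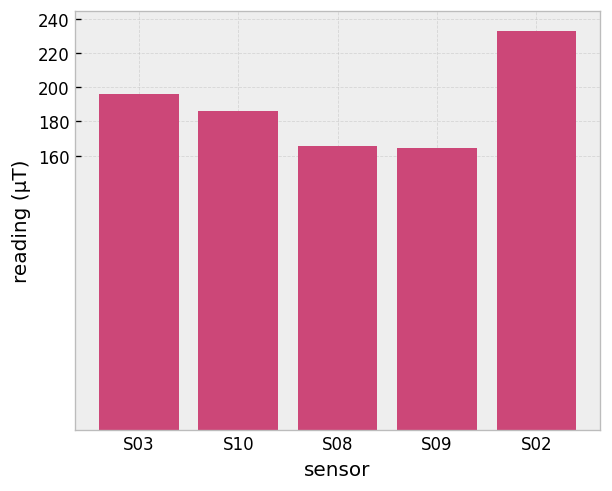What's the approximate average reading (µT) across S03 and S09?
≈ 180

(200 + 160) / 2 ≈ 180.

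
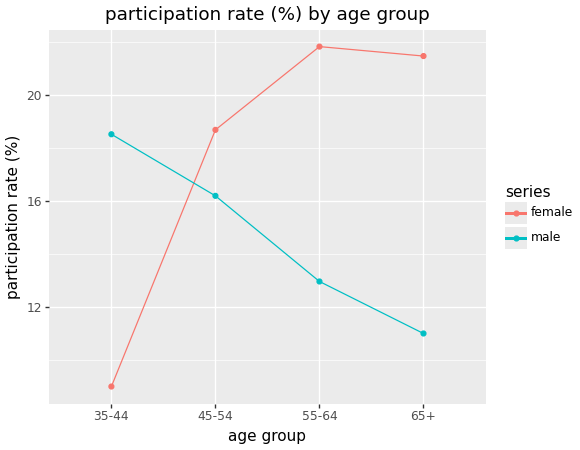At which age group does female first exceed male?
35-44: female ≈ 8 vs male ≈ 18 (not yet); 45-54: female ≈ 18 vs male ≈ 16 (first crossover).

45-54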